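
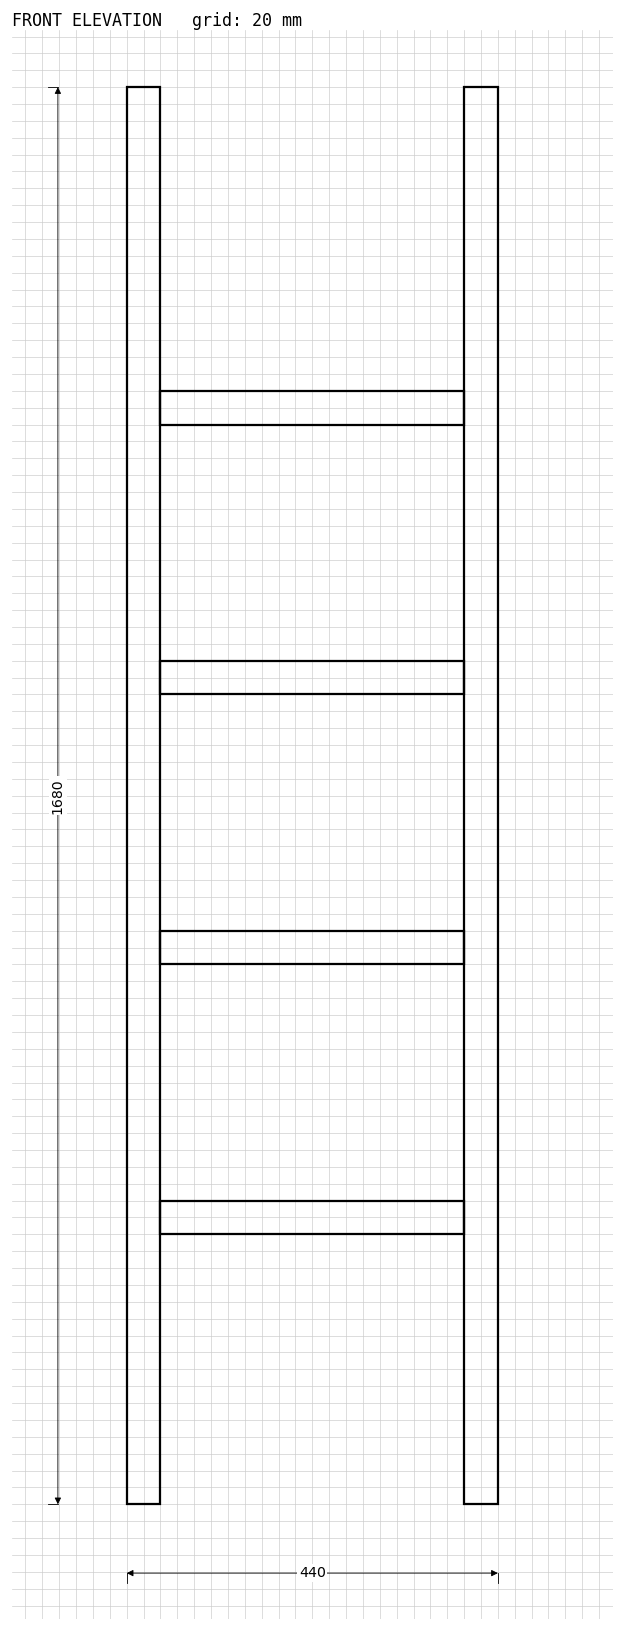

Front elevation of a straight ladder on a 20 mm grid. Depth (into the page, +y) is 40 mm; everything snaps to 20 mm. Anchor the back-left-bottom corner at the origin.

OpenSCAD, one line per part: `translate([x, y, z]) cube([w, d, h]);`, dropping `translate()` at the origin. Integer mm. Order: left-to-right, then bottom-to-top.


cube([40, 40, 1680]);
translate([40, 0, 320]) cube([360, 40, 40]);
translate([40, 0, 640]) cube([360, 40, 40]);
translate([40, 0, 960]) cube([360, 40, 40]);
translate([40, 0, 1280]) cube([360, 40, 40]);
translate([400, 0, 0]) cube([40, 40, 1680]);


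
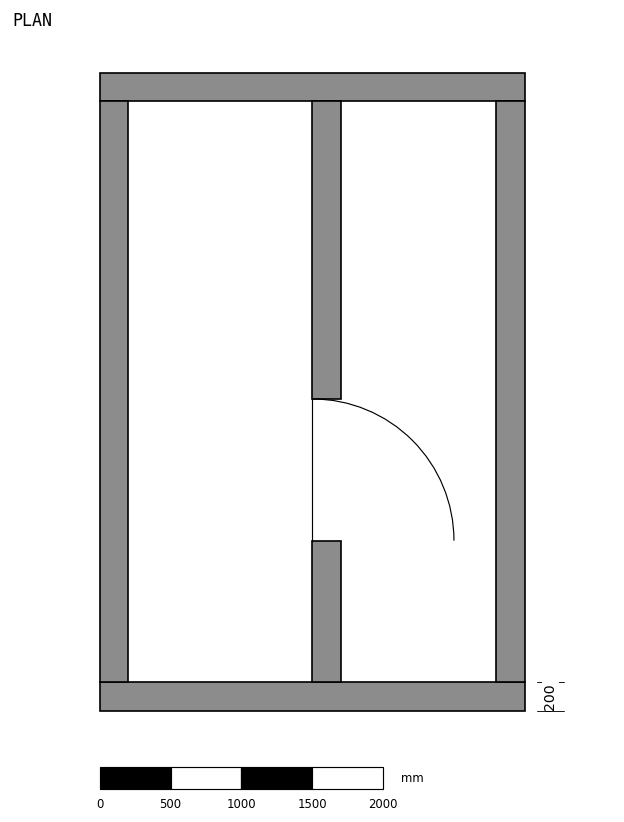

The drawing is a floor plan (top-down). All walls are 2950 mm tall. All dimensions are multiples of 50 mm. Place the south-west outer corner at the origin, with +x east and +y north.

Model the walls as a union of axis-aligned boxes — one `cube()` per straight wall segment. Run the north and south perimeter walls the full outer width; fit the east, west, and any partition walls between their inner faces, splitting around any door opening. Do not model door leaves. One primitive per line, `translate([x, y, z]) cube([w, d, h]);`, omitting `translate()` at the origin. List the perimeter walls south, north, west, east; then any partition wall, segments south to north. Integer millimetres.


cube([3000, 200, 2950]);
translate([0, 4300, 0]) cube([3000, 200, 2950]);
translate([0, 200, 0]) cube([200, 4100, 2950]);
translate([2800, 200, 0]) cube([200, 4100, 2950]);
translate([1500, 200, 0]) cube([200, 1000, 2950]);
translate([1500, 2200, 0]) cube([200, 2100, 2950]);


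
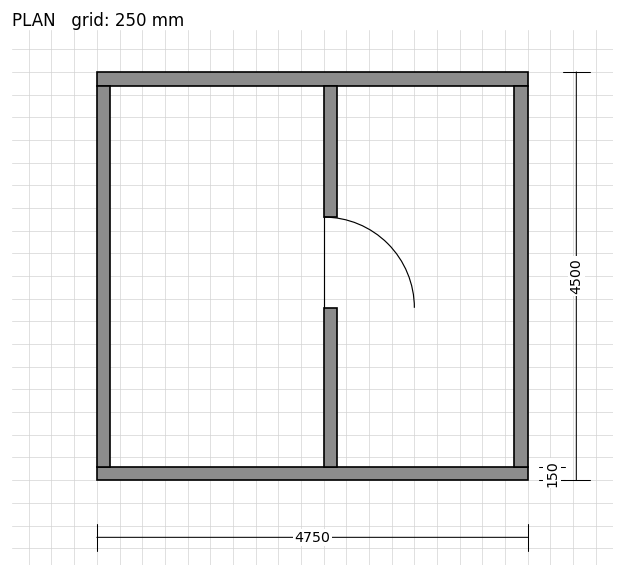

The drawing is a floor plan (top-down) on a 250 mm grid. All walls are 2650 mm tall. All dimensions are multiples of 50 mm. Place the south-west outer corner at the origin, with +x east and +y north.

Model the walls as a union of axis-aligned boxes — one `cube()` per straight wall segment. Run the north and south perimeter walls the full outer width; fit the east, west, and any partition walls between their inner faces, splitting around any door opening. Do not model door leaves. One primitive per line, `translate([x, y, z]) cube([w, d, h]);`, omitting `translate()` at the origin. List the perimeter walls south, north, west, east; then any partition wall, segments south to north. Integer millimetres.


cube([4750, 150, 2650]);
translate([0, 4350, 0]) cube([4750, 150, 2650]);
translate([0, 150, 0]) cube([150, 4200, 2650]);
translate([4600, 150, 0]) cube([150, 4200, 2650]);
translate([2500, 150, 0]) cube([150, 1750, 2650]);
translate([2500, 2900, 0]) cube([150, 1450, 2650]);


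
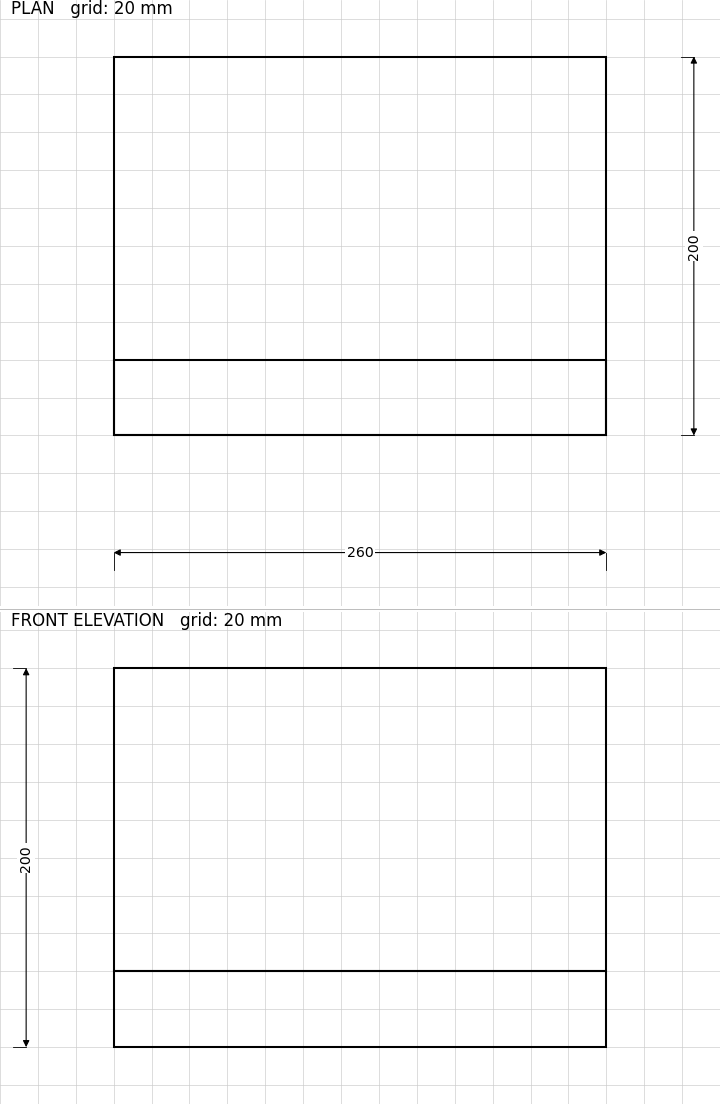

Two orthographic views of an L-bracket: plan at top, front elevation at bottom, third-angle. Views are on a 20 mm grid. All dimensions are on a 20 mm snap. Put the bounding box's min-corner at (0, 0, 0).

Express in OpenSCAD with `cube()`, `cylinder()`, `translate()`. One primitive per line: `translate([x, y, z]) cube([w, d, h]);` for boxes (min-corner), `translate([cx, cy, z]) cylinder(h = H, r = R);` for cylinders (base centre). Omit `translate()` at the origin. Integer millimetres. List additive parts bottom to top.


cube([260, 200, 40]);
translate([0, 0, 40]) cube([260, 40, 160]);


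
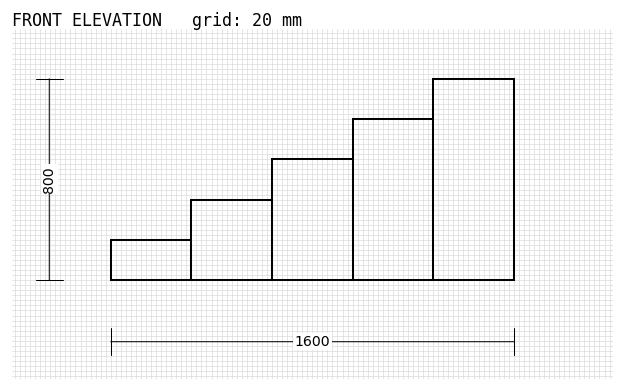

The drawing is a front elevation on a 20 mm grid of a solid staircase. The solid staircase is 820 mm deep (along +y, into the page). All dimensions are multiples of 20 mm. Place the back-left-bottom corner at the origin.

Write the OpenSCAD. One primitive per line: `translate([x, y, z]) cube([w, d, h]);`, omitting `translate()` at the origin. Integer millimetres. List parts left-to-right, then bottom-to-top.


cube([320, 820, 160]);
translate([320, 0, 0]) cube([320, 820, 320]);
translate([640, 0, 0]) cube([320, 820, 480]);
translate([960, 0, 0]) cube([320, 820, 640]);
translate([1280, 0, 0]) cube([320, 820, 800]);


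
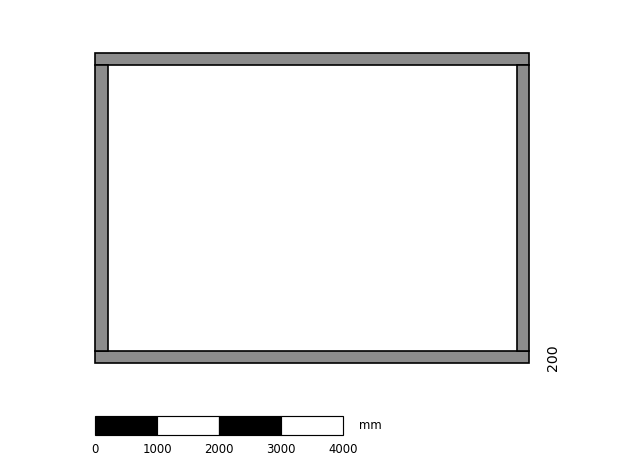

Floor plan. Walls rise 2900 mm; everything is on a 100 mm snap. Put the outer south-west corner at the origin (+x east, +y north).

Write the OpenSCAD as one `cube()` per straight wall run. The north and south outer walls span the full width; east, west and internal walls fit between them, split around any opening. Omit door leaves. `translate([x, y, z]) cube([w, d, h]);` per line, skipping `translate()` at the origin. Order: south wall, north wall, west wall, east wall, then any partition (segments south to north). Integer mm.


cube([7000, 200, 2900]);
translate([0, 4800, 0]) cube([7000, 200, 2900]);
translate([0, 200, 0]) cube([200, 4600, 2900]);
translate([6800, 200, 0]) cube([200, 4600, 2900]);


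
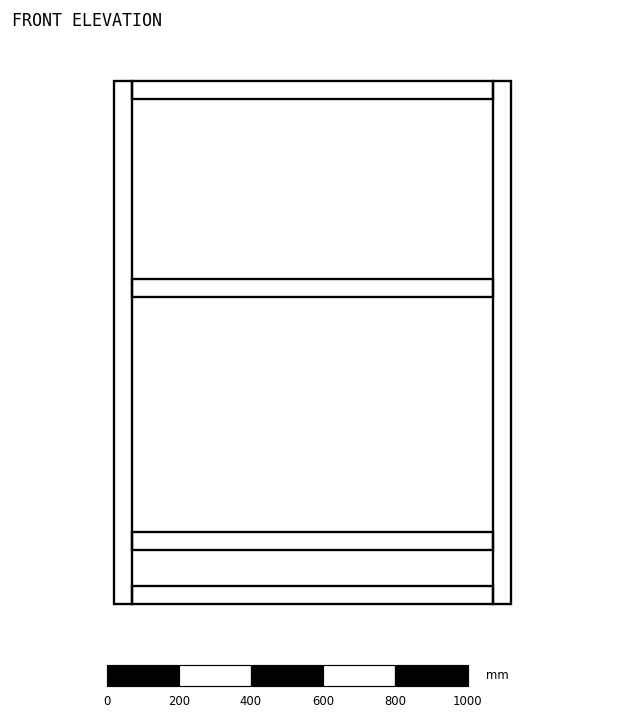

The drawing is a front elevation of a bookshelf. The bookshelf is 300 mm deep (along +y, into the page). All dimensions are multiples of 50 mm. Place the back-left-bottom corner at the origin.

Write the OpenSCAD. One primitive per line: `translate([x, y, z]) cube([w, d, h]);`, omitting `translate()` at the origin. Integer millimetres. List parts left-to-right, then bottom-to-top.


cube([50, 300, 1450]);
translate([50, 0, 0]) cube([1000, 300, 50]);
translate([50, 0, 150]) cube([1000, 300, 50]);
translate([50, 0, 850]) cube([1000, 300, 50]);
translate([50, 0, 1400]) cube([1000, 300, 50]);
translate([1050, 0, 0]) cube([50, 300, 1450]);


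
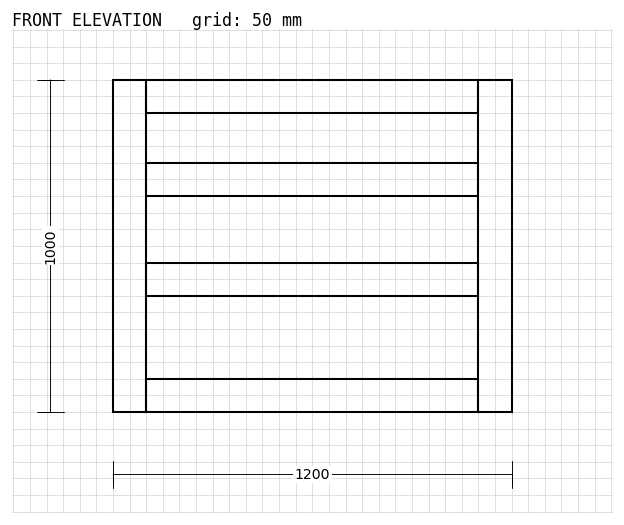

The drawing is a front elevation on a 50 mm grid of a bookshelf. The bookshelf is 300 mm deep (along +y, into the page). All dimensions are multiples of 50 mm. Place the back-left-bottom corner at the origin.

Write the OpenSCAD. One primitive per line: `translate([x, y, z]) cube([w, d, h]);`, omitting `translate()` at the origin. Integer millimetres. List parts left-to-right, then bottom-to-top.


cube([100, 300, 1000]);
translate([100, 0, 0]) cube([1000, 300, 100]);
translate([100, 0, 350]) cube([1000, 300, 100]);
translate([100, 0, 650]) cube([1000, 300, 100]);
translate([100, 0, 900]) cube([1000, 300, 100]);
translate([1100, 0, 0]) cube([100, 300, 1000]);


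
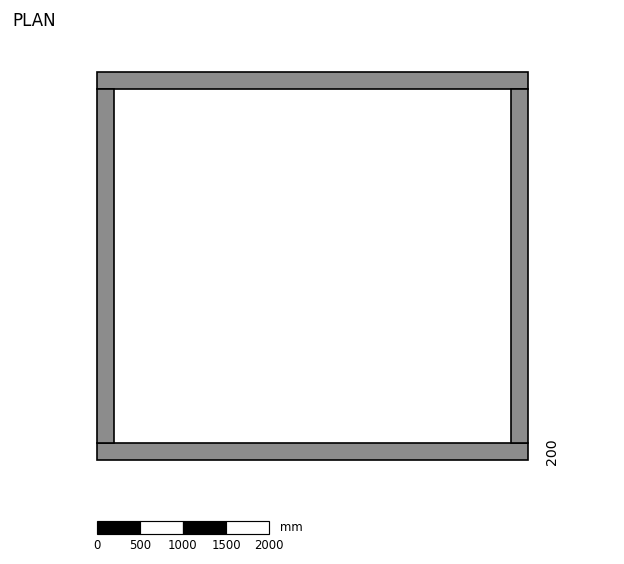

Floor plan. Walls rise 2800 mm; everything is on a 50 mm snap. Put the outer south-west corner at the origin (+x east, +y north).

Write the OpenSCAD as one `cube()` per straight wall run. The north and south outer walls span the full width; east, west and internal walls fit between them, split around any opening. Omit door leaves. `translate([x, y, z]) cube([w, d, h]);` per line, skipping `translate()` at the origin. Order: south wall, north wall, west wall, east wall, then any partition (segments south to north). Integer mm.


cube([5000, 200, 2800]);
translate([0, 4300, 0]) cube([5000, 200, 2800]);
translate([0, 200, 0]) cube([200, 4100, 2800]);
translate([4800, 200, 0]) cube([200, 4100, 2800]);


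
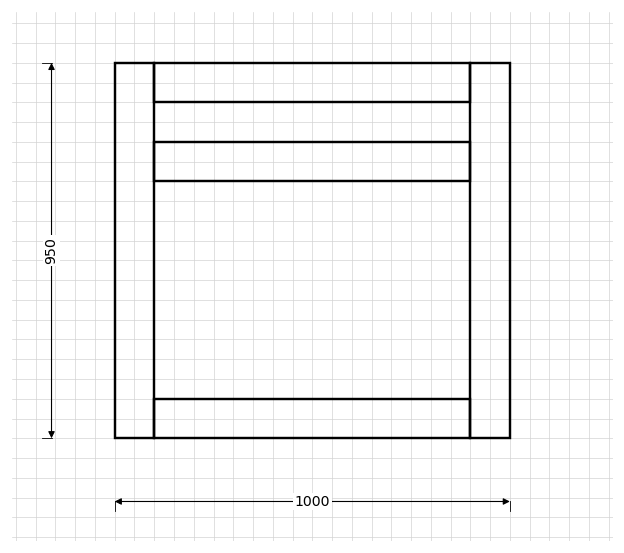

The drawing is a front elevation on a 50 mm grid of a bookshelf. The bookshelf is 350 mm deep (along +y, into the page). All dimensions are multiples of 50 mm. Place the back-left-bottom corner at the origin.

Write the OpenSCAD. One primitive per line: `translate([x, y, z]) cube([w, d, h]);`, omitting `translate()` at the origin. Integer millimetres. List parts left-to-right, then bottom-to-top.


cube([100, 350, 950]);
translate([100, 0, 0]) cube([800, 350, 100]);
translate([100, 0, 650]) cube([800, 350, 100]);
translate([100, 0, 850]) cube([800, 350, 100]);
translate([900, 0, 0]) cube([100, 350, 950]);


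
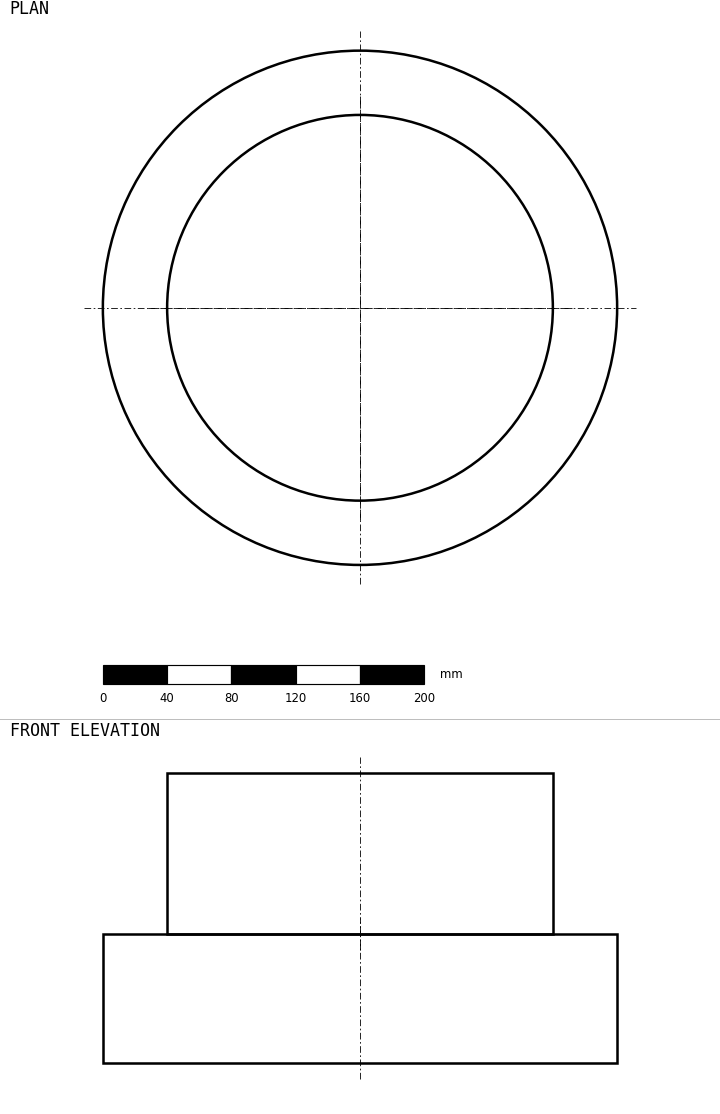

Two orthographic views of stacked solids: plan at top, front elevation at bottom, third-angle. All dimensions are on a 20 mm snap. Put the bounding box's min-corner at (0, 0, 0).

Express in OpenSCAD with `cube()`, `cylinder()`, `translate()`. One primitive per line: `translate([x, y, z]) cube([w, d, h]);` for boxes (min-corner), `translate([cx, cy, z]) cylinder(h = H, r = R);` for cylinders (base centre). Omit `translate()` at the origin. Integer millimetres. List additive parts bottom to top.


translate([160, 160, 0]) cylinder(h = 80, r = 160);
translate([160, 160, 80]) cylinder(h = 100, r = 120);


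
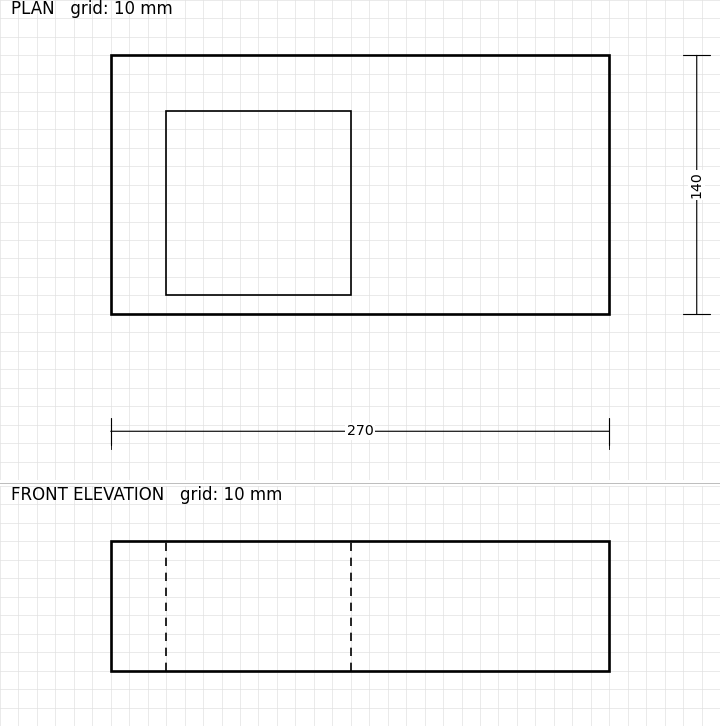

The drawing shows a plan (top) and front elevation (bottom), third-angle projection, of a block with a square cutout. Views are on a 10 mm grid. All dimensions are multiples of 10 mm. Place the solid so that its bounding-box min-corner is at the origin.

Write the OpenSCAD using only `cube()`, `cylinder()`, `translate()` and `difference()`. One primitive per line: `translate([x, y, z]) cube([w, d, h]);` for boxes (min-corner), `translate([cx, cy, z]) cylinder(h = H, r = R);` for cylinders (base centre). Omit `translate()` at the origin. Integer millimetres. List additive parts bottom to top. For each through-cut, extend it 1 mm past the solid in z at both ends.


difference() {
  cube([270, 140, 70]);
  translate([30, 10, -1]) cube([100, 100, 72]);
}


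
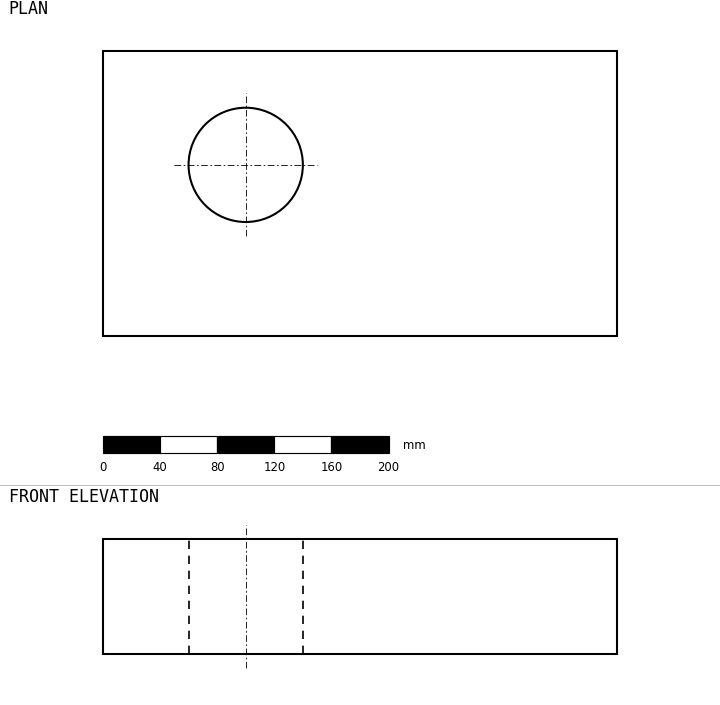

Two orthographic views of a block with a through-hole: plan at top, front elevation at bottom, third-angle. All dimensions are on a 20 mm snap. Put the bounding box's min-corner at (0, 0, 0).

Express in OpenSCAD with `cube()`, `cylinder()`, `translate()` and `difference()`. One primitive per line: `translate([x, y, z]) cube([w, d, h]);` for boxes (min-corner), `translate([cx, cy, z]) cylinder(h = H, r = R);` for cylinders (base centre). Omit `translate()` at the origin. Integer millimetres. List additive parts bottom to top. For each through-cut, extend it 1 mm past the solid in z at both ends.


difference() {
  cube([360, 200, 80]);
  translate([100, 120, -1]) cylinder(h = 82, r = 40);
}


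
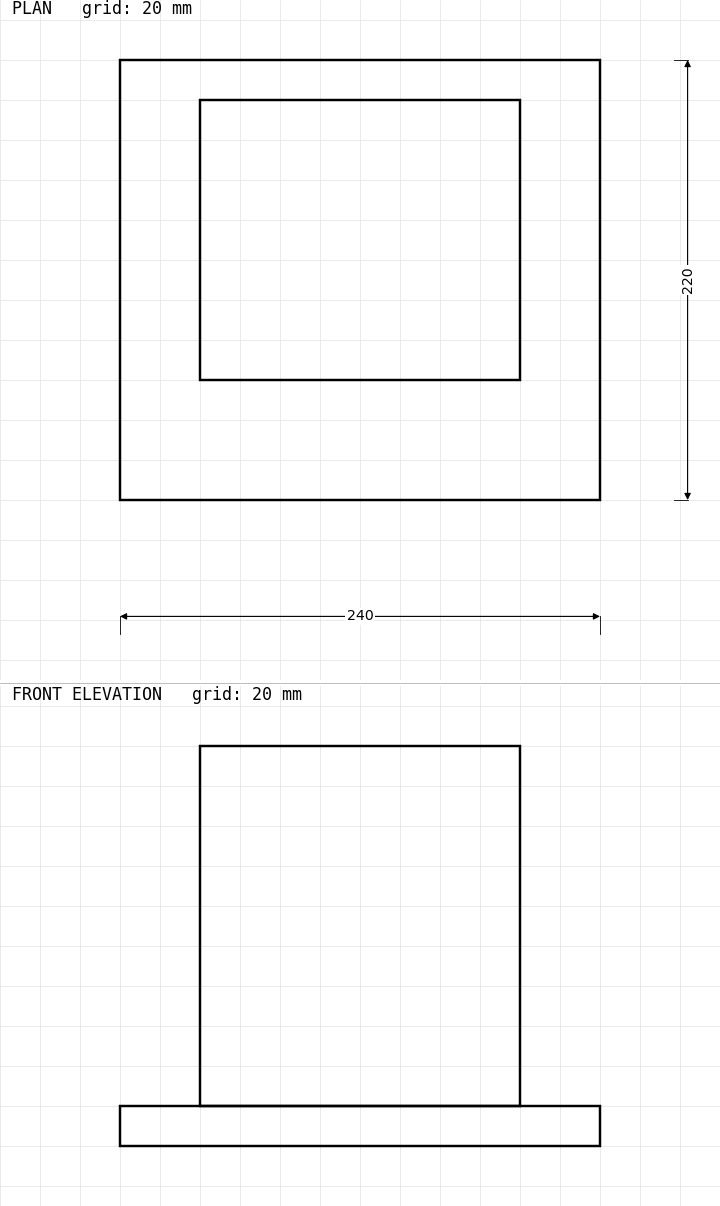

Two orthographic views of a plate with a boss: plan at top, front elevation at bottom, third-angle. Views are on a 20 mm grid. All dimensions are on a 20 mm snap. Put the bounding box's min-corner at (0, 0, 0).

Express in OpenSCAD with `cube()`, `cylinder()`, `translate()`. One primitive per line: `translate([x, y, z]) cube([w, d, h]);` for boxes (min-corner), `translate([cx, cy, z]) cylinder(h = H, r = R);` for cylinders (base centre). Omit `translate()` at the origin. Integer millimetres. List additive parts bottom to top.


cube([240, 220, 20]);
translate([40, 60, 20]) cube([160, 140, 180]);


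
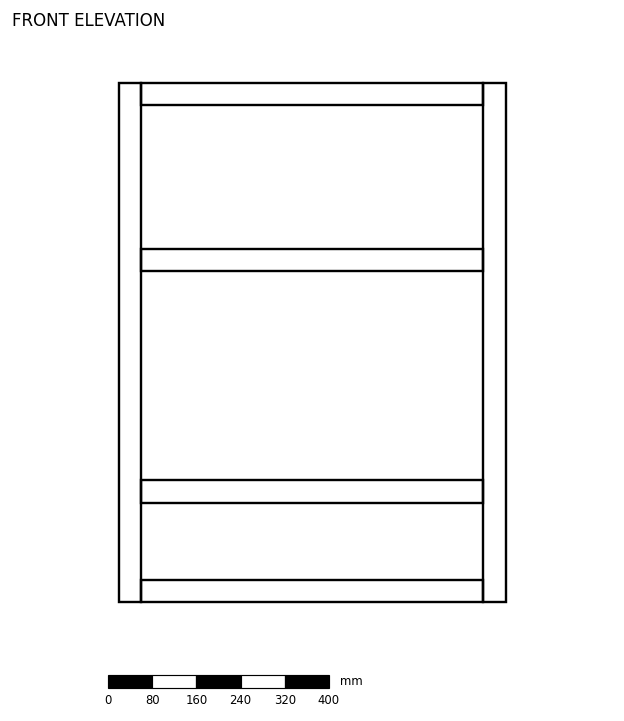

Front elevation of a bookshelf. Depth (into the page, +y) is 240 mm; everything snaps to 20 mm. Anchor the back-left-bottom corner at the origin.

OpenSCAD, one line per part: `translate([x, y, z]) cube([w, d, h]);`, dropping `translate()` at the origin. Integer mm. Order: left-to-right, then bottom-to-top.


cube([40, 240, 940]);
translate([40, 0, 0]) cube([620, 240, 40]);
translate([40, 0, 180]) cube([620, 240, 40]);
translate([40, 0, 600]) cube([620, 240, 40]);
translate([40, 0, 900]) cube([620, 240, 40]);
translate([660, 0, 0]) cube([40, 240, 940]);


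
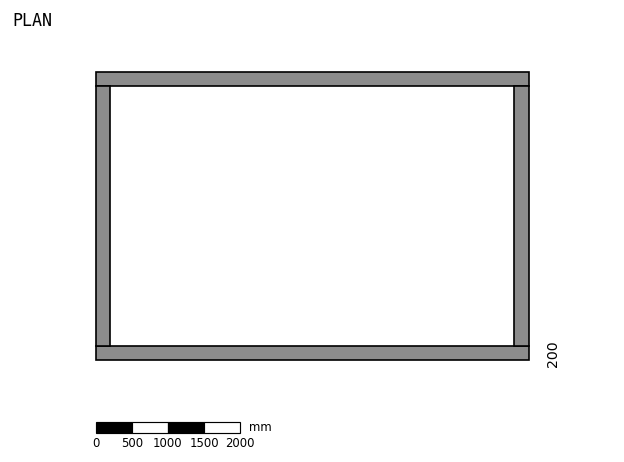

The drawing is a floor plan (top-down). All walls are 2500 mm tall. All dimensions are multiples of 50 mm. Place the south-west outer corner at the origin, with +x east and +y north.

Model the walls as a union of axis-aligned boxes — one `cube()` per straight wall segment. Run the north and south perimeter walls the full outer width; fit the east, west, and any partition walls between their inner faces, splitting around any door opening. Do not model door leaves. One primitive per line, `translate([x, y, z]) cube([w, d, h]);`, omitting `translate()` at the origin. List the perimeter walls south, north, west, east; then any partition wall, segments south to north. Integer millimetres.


cube([6000, 200, 2500]);
translate([0, 3800, 0]) cube([6000, 200, 2500]);
translate([0, 200, 0]) cube([200, 3600, 2500]);
translate([5800, 200, 0]) cube([200, 3600, 2500]);


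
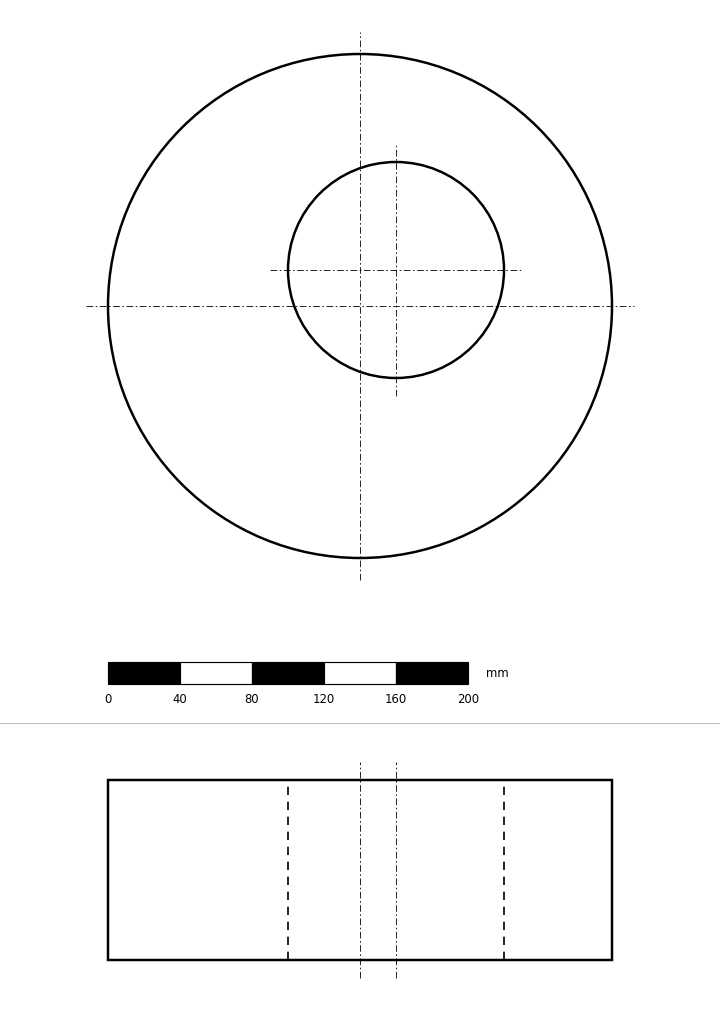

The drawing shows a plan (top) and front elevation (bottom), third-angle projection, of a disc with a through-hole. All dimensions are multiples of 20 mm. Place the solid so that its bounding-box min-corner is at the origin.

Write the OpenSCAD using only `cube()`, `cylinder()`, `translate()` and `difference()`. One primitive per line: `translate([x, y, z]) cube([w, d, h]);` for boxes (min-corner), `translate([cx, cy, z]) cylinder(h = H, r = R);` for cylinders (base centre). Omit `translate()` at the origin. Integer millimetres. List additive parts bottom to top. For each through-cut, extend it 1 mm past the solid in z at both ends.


difference() {
  translate([140, 140, 0]) cylinder(h = 100, r = 140);
  translate([160, 160, -1]) cylinder(h = 102, r = 60);
}


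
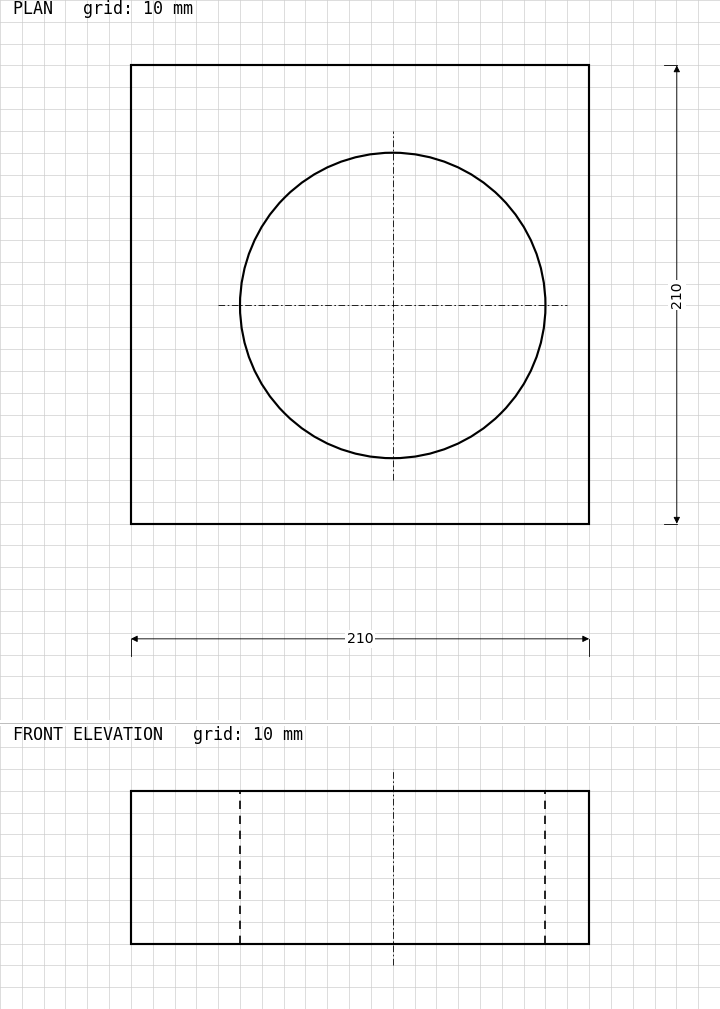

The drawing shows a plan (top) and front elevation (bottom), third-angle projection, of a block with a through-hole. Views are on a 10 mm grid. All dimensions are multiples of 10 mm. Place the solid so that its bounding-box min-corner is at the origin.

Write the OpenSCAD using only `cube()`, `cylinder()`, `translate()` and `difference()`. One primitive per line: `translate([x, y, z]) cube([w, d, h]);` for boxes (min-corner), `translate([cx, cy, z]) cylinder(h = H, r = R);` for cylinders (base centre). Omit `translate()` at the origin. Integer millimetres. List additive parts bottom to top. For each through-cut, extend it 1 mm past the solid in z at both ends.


difference() {
  cube([210, 210, 70]);
  translate([120, 100, -1]) cylinder(h = 72, r = 70);
}


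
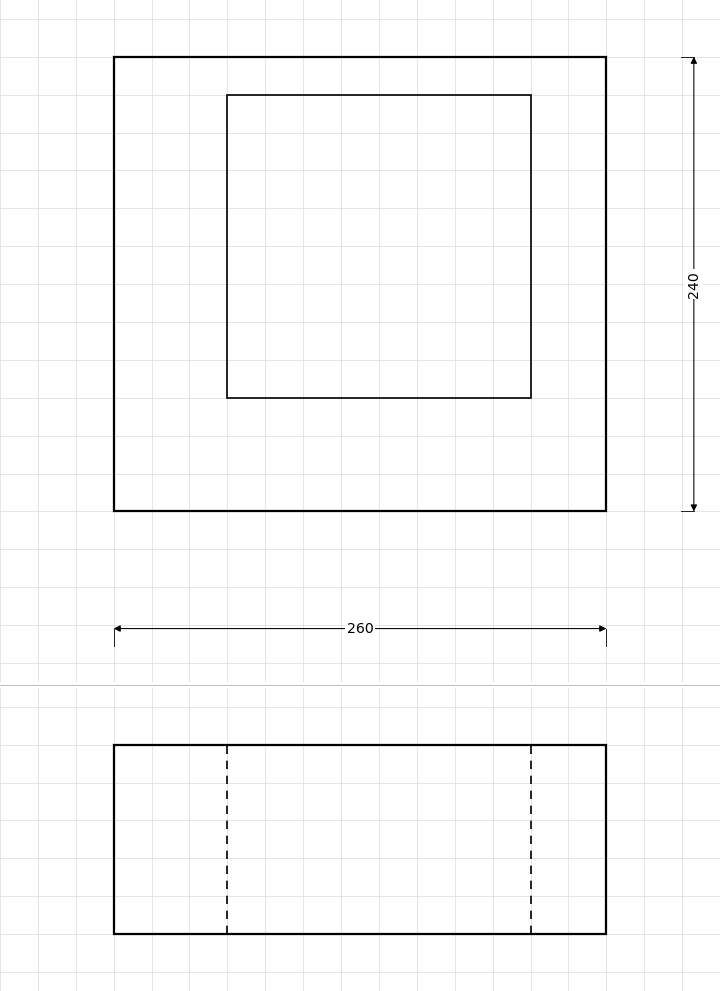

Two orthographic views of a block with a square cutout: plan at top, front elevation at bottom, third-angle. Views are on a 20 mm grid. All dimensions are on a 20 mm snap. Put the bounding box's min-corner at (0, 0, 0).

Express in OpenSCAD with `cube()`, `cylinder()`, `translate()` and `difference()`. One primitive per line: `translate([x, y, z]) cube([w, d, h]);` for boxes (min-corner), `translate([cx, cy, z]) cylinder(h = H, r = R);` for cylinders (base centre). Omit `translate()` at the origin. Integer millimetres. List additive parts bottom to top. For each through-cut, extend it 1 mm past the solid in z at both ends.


difference() {
  cube([260, 240, 100]);
  translate([60, 60, -1]) cube([160, 160, 102]);
}


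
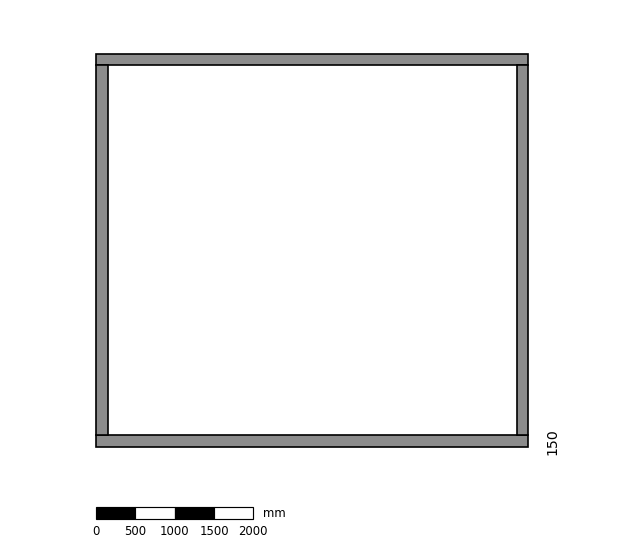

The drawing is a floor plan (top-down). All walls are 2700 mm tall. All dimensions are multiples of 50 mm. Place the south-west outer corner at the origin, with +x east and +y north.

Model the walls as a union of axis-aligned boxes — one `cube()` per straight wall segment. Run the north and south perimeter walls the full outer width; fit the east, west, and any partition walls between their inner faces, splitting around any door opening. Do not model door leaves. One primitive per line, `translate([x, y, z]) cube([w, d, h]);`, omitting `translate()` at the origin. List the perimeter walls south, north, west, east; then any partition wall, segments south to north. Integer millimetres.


cube([5500, 150, 2700]);
translate([0, 4850, 0]) cube([5500, 150, 2700]);
translate([0, 150, 0]) cube([150, 4700, 2700]);
translate([5350, 150, 0]) cube([150, 4700, 2700]);


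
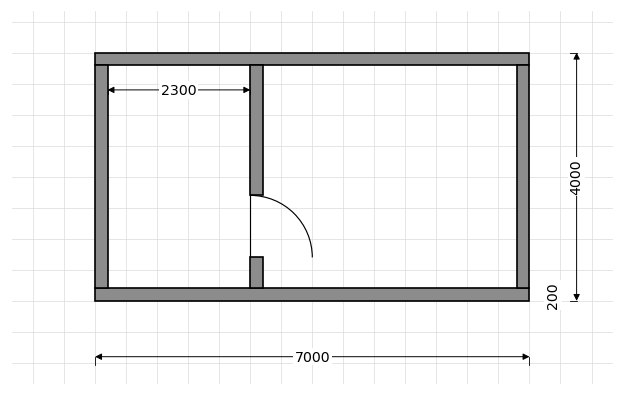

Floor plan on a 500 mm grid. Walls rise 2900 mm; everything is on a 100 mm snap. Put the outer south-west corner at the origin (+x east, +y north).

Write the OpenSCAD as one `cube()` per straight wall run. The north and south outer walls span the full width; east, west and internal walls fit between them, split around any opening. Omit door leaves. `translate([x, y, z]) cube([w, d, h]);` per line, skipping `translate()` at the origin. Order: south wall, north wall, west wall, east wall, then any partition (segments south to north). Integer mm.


cube([7000, 200, 2900]);
translate([0, 3800, 0]) cube([7000, 200, 2900]);
translate([0, 200, 0]) cube([200, 3600, 2900]);
translate([6800, 200, 0]) cube([200, 3600, 2900]);
translate([2500, 200, 0]) cube([200, 500, 2900]);
translate([2500, 1700, 0]) cube([200, 2100, 2900]);


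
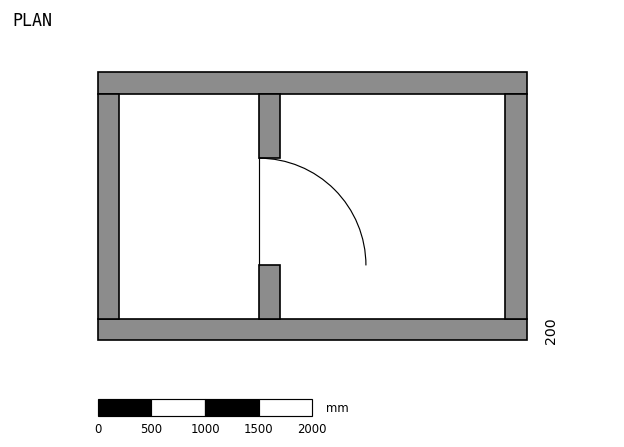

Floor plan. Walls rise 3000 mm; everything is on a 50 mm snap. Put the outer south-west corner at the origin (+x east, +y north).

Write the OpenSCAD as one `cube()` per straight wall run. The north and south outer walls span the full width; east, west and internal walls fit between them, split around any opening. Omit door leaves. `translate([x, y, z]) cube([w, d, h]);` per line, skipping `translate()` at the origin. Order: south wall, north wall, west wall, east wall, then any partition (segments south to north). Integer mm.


cube([4000, 200, 3000]);
translate([0, 2300, 0]) cube([4000, 200, 3000]);
translate([0, 200, 0]) cube([200, 2100, 3000]);
translate([3800, 200, 0]) cube([200, 2100, 3000]);
translate([1500, 200, 0]) cube([200, 500, 3000]);
translate([1500, 1700, 0]) cube([200, 600, 3000]);


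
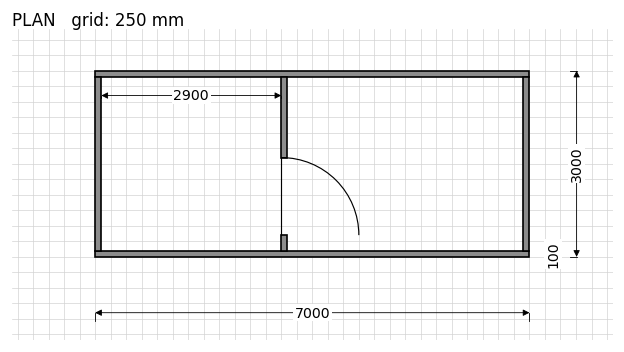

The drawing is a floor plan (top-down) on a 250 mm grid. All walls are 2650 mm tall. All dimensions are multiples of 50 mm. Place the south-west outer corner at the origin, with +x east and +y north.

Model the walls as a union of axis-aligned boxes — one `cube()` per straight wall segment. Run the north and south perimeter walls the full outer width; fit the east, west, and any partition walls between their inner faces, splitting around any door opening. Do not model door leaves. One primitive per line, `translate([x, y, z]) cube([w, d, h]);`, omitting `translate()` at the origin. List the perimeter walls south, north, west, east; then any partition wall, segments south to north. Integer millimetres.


cube([7000, 100, 2650]);
translate([0, 2900, 0]) cube([7000, 100, 2650]);
translate([0, 100, 0]) cube([100, 2800, 2650]);
translate([6900, 100, 0]) cube([100, 2800, 2650]);
translate([3000, 100, 0]) cube([100, 250, 2650]);
translate([3000, 1600, 0]) cube([100, 1300, 2650]);


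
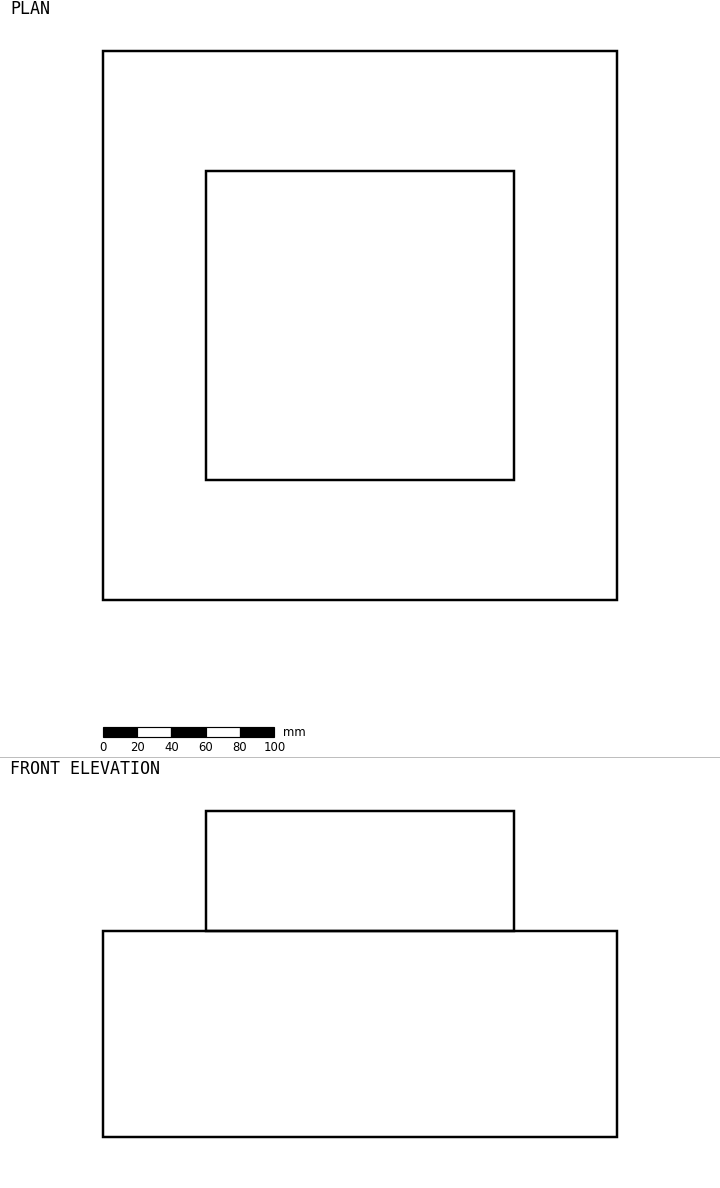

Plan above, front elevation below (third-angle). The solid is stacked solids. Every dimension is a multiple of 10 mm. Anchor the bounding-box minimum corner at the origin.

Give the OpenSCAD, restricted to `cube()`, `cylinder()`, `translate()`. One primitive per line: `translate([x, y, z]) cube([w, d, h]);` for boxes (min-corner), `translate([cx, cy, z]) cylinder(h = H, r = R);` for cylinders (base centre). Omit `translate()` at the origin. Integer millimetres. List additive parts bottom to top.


cube([300, 320, 120]);
translate([60, 70, 120]) cube([180, 180, 70]);


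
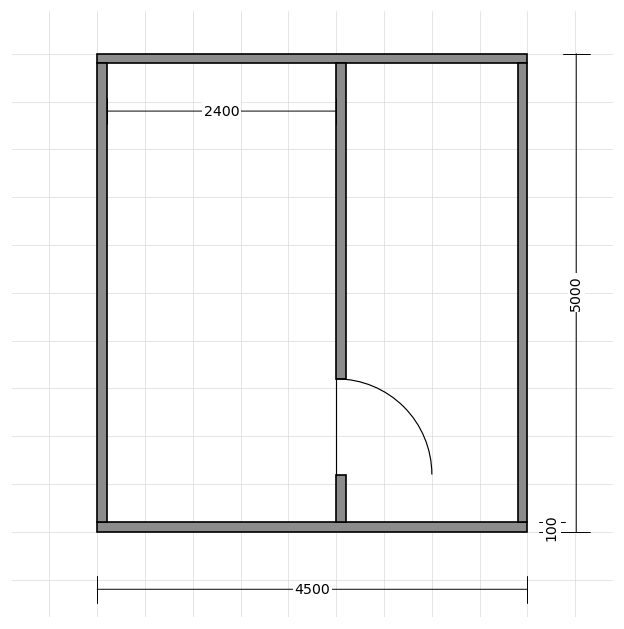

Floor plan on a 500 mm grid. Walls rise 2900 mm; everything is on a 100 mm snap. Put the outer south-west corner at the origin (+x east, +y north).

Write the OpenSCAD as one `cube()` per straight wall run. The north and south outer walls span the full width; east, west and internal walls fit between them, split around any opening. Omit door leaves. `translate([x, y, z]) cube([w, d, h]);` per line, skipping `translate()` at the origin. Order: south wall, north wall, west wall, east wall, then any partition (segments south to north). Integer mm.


cube([4500, 100, 2900]);
translate([0, 4900, 0]) cube([4500, 100, 2900]);
translate([0, 100, 0]) cube([100, 4800, 2900]);
translate([4400, 100, 0]) cube([100, 4800, 2900]);
translate([2500, 100, 0]) cube([100, 500, 2900]);
translate([2500, 1600, 0]) cube([100, 3300, 2900]);


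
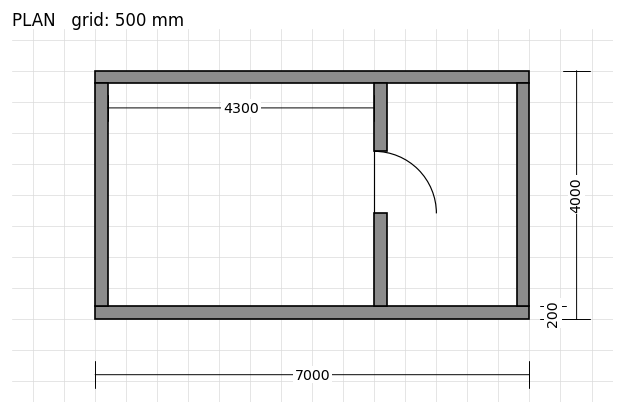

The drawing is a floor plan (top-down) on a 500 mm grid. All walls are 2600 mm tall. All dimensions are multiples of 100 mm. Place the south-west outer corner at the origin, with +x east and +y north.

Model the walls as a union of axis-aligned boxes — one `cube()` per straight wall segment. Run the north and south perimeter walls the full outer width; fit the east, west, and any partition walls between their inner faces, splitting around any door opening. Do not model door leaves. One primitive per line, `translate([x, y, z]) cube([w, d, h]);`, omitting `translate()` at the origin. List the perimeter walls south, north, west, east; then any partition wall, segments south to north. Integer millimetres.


cube([7000, 200, 2600]);
translate([0, 3800, 0]) cube([7000, 200, 2600]);
translate([0, 200, 0]) cube([200, 3600, 2600]);
translate([6800, 200, 0]) cube([200, 3600, 2600]);
translate([4500, 200, 0]) cube([200, 1500, 2600]);
translate([4500, 2700, 0]) cube([200, 1100, 2600]);


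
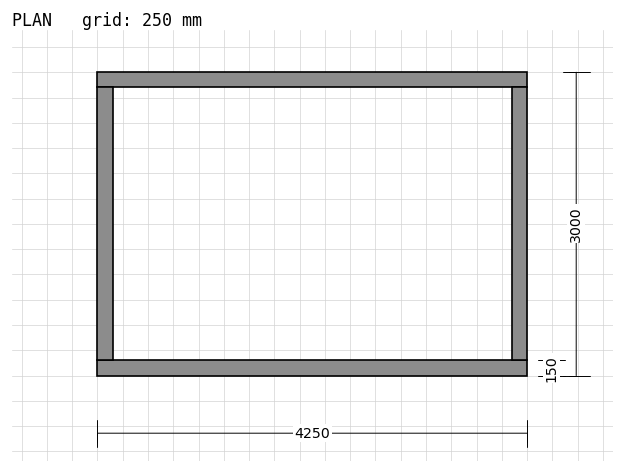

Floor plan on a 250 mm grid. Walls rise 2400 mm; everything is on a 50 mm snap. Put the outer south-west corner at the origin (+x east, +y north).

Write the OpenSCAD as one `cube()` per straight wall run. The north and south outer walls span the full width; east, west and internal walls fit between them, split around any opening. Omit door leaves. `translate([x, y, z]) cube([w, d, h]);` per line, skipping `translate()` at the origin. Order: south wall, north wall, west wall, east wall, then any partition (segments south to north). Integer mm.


cube([4250, 150, 2400]);
translate([0, 2850, 0]) cube([4250, 150, 2400]);
translate([0, 150, 0]) cube([150, 2700, 2400]);
translate([4100, 150, 0]) cube([150, 2700, 2400]);


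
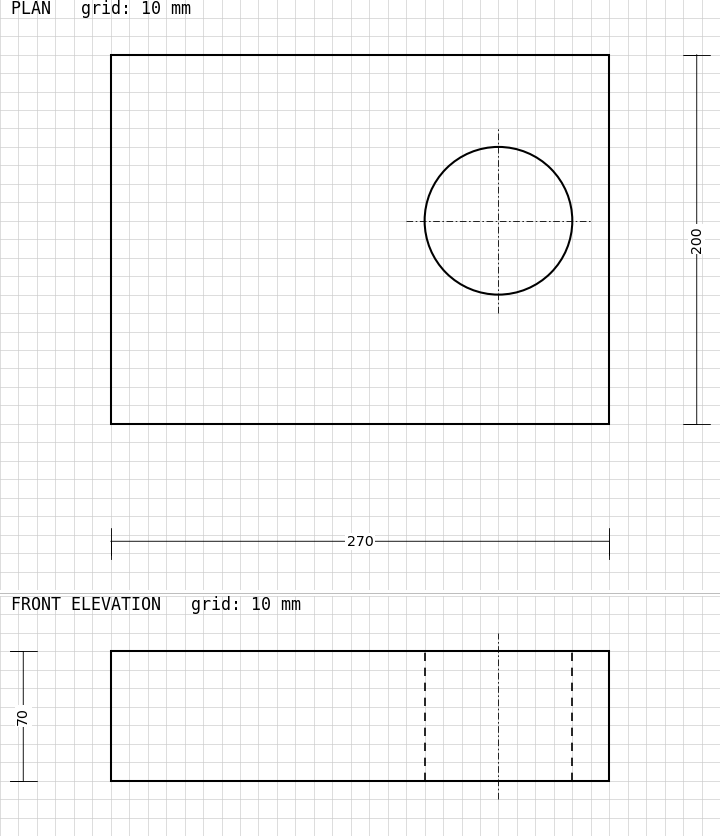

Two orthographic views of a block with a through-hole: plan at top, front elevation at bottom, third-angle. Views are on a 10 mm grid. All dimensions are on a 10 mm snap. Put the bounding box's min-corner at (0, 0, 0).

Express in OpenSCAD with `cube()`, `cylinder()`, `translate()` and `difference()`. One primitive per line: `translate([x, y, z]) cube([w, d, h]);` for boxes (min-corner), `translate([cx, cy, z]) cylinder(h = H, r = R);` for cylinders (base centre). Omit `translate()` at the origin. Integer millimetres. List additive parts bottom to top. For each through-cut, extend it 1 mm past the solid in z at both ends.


difference() {
  cube([270, 200, 70]);
  translate([210, 110, -1]) cylinder(h = 72, r = 40);
}


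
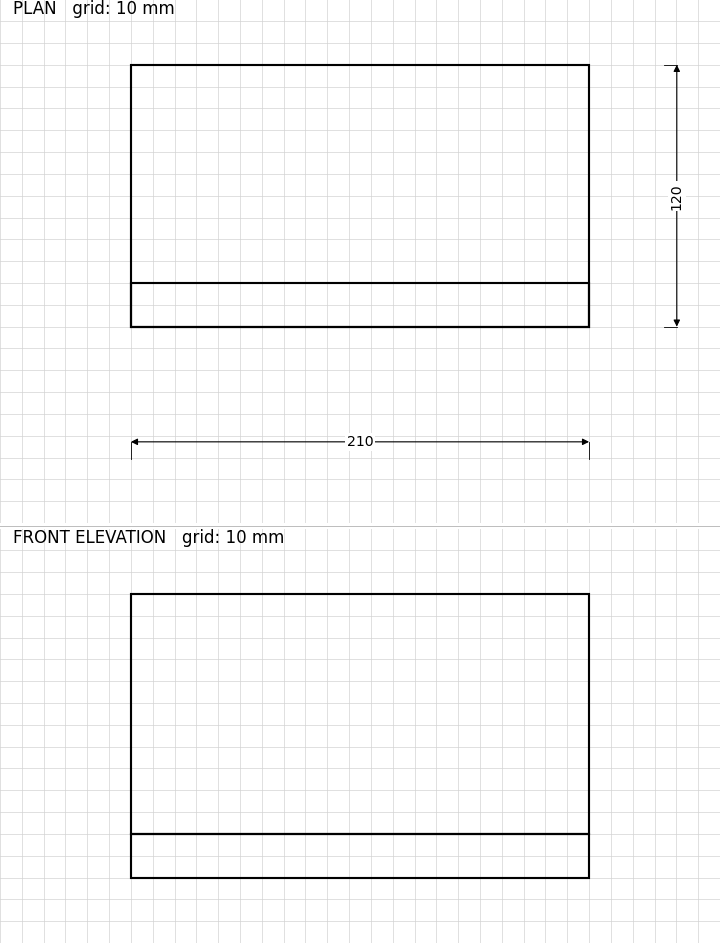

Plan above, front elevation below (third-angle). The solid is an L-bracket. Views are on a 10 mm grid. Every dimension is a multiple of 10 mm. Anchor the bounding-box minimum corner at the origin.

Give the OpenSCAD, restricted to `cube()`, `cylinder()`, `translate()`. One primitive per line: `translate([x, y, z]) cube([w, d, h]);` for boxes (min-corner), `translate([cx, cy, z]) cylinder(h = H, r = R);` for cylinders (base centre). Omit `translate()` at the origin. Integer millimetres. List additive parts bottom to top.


cube([210, 120, 20]);
translate([0, 0, 20]) cube([210, 20, 110]);


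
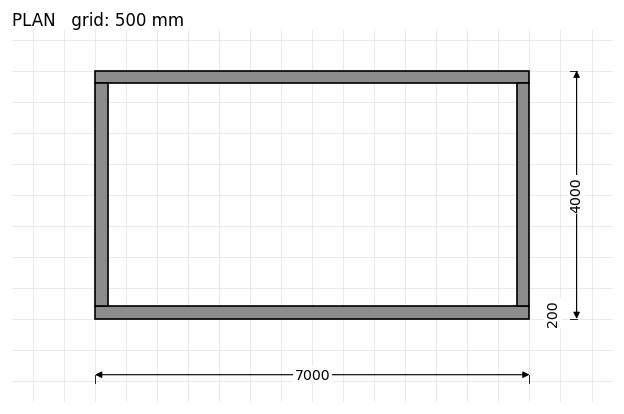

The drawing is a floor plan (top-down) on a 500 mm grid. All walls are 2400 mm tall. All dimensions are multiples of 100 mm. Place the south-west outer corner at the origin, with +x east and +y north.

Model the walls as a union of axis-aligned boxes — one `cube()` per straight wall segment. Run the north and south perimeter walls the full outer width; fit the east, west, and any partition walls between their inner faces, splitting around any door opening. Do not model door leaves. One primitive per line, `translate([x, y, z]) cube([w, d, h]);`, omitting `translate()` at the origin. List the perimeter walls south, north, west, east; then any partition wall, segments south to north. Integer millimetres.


cube([7000, 200, 2400]);
translate([0, 3800, 0]) cube([7000, 200, 2400]);
translate([0, 200, 0]) cube([200, 3600, 2400]);
translate([6800, 200, 0]) cube([200, 3600, 2400]);


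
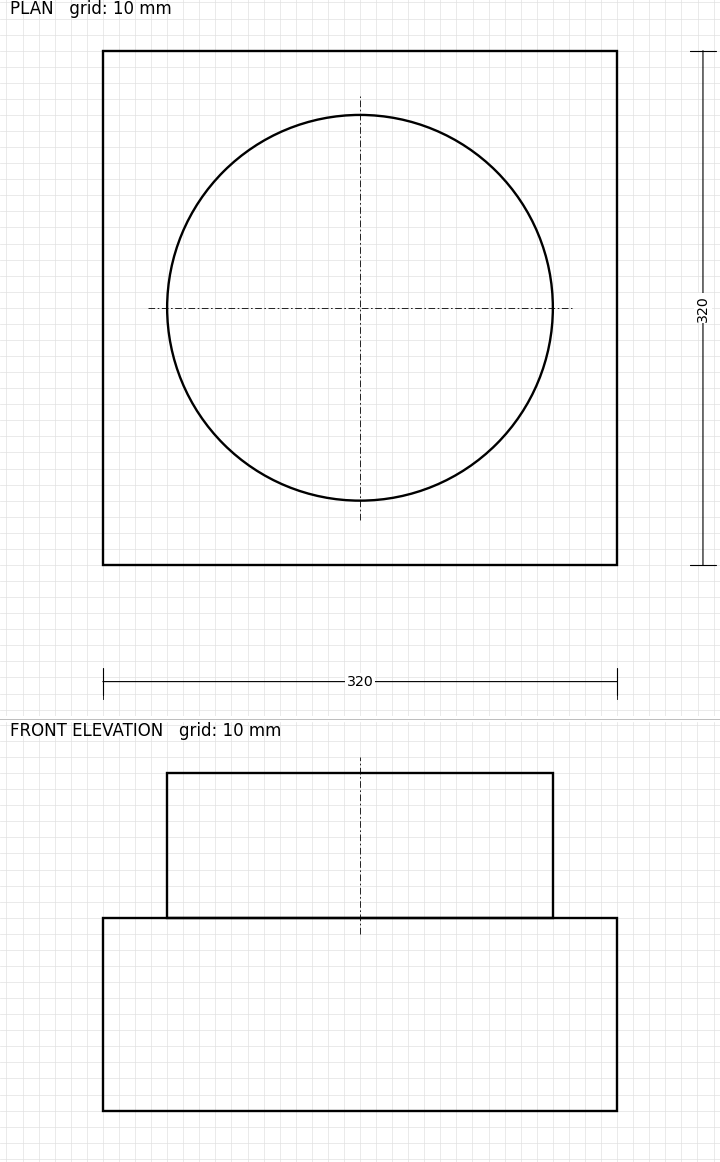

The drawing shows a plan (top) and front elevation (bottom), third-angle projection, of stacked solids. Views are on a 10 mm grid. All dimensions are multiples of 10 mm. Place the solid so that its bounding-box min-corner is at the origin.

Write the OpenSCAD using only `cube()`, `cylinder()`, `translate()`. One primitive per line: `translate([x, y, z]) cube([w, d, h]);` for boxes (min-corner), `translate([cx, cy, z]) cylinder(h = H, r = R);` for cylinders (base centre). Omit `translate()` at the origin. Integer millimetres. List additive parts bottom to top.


cube([320, 320, 120]);
translate([160, 160, 120]) cylinder(h = 90, r = 120);


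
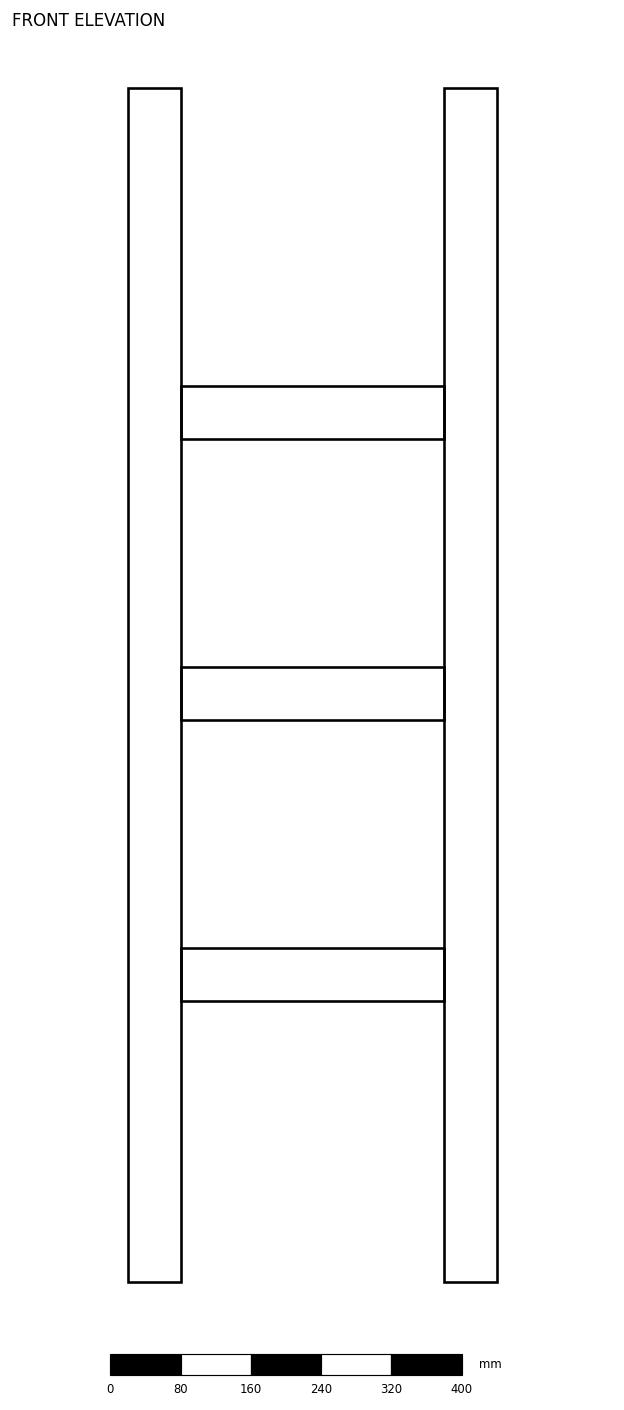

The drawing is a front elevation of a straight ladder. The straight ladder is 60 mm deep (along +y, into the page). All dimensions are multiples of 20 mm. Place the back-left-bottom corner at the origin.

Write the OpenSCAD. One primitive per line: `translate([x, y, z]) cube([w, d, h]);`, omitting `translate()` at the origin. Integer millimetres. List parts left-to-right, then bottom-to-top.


cube([60, 60, 1360]);
translate([60, 0, 320]) cube([300, 60, 60]);
translate([60, 0, 640]) cube([300, 60, 60]);
translate([60, 0, 960]) cube([300, 60, 60]);
translate([360, 0, 0]) cube([60, 60, 1360]);


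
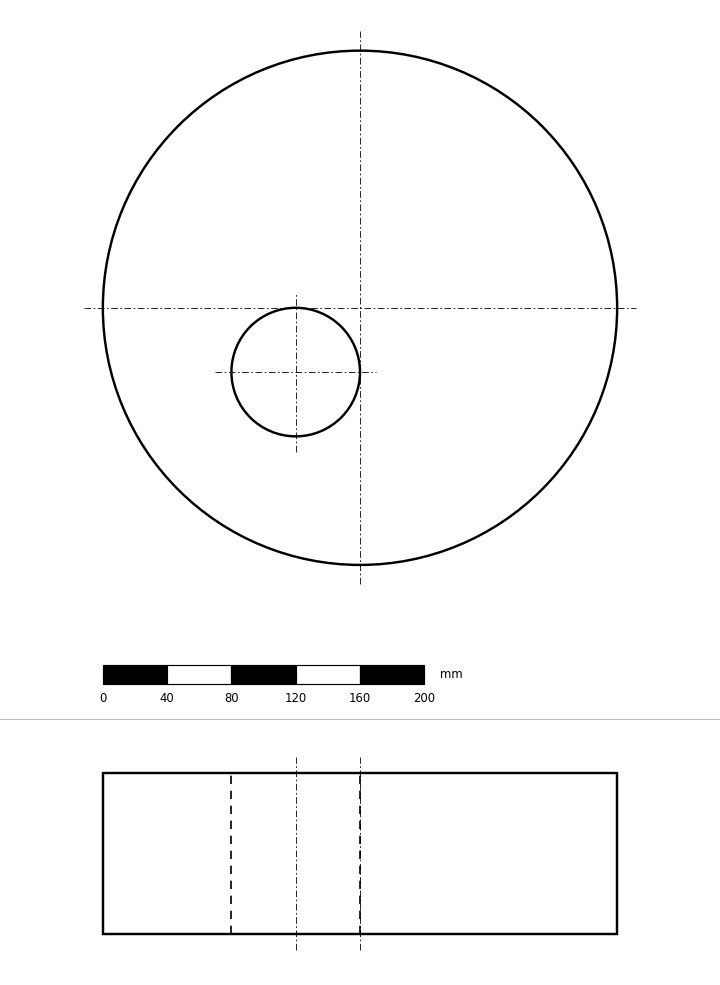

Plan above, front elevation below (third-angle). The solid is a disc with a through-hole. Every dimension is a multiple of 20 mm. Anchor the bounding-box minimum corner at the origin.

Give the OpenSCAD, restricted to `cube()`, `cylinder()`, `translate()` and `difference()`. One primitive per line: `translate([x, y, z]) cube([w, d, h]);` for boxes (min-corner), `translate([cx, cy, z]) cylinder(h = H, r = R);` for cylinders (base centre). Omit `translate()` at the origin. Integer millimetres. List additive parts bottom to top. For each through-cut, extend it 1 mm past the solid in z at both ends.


difference() {
  translate([160, 160, 0]) cylinder(h = 100, r = 160);
  translate([120, 120, -1]) cylinder(h = 102, r = 40);
}


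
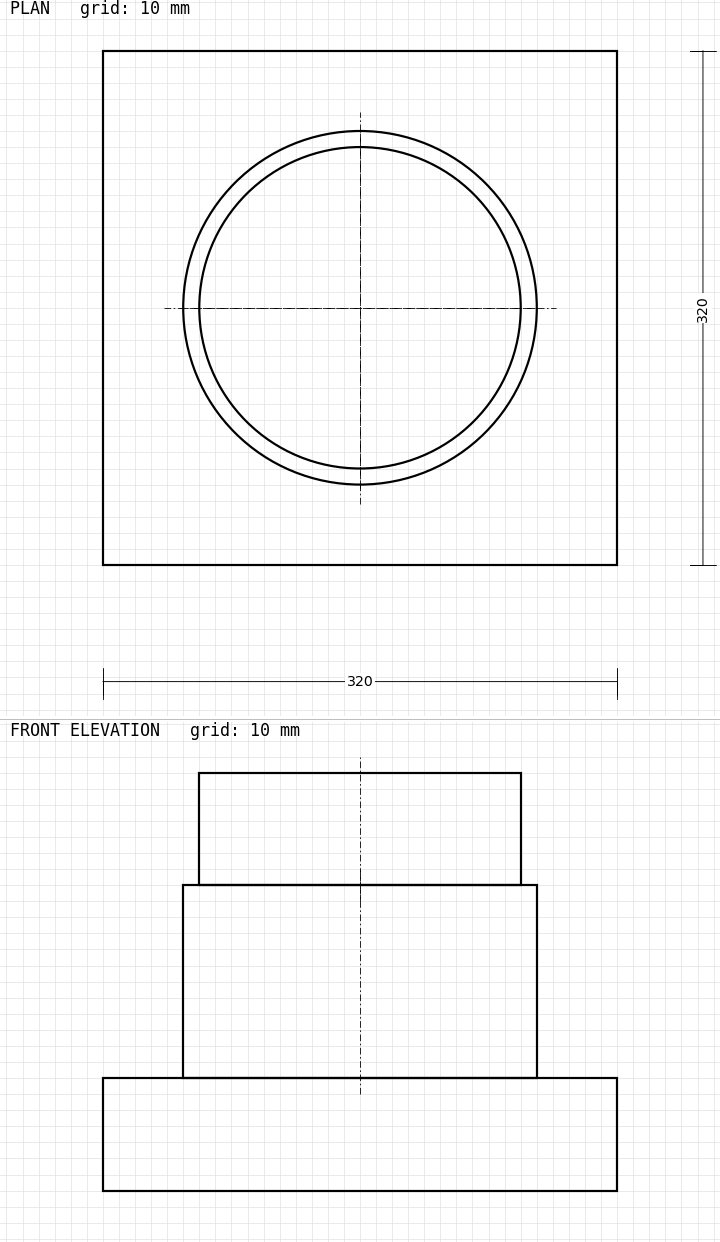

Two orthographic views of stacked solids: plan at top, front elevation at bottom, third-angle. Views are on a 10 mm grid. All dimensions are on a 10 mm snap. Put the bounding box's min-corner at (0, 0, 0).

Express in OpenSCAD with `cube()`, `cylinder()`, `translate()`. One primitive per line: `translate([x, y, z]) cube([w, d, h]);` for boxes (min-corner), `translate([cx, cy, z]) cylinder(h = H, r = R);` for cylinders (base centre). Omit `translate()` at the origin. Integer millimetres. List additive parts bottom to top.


cube([320, 320, 70]);
translate([160, 160, 70]) cylinder(h = 120, r = 110);
translate([160, 160, 190]) cylinder(h = 70, r = 100);


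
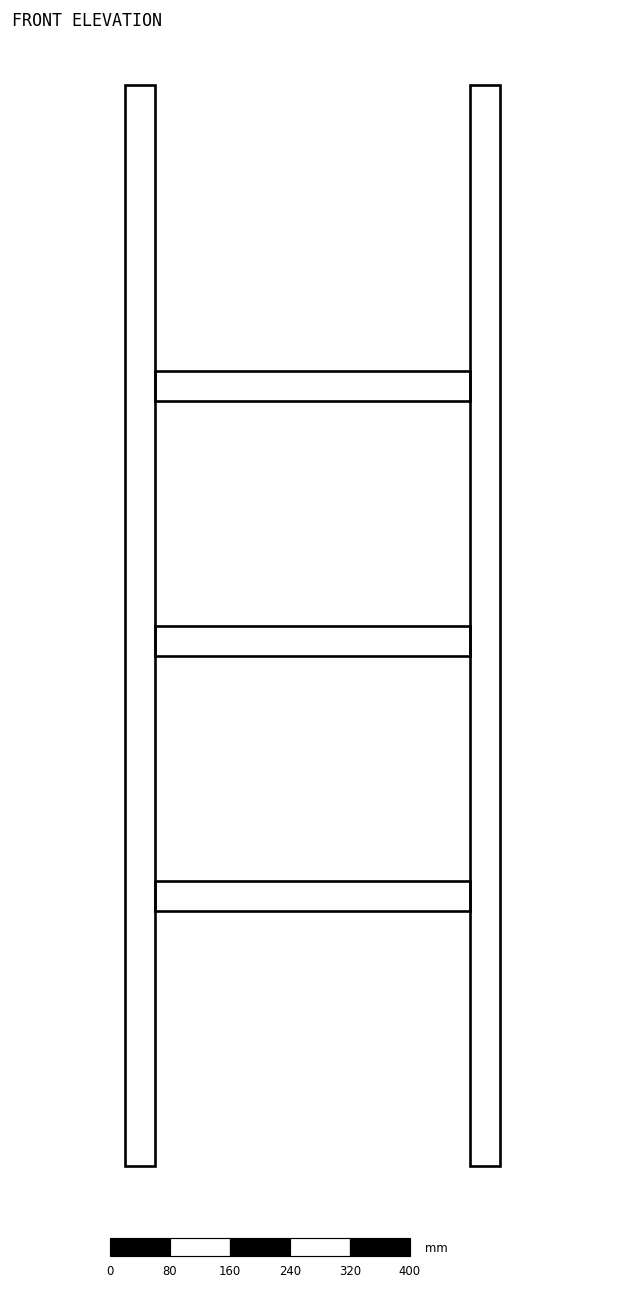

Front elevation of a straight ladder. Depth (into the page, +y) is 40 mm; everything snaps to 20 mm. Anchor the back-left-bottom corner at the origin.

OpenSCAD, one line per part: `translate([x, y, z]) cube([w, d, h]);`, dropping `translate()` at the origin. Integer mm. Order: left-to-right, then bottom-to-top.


cube([40, 40, 1440]);
translate([40, 0, 340]) cube([420, 40, 40]);
translate([40, 0, 680]) cube([420, 40, 40]);
translate([40, 0, 1020]) cube([420, 40, 40]);
translate([460, 0, 0]) cube([40, 40, 1440]);


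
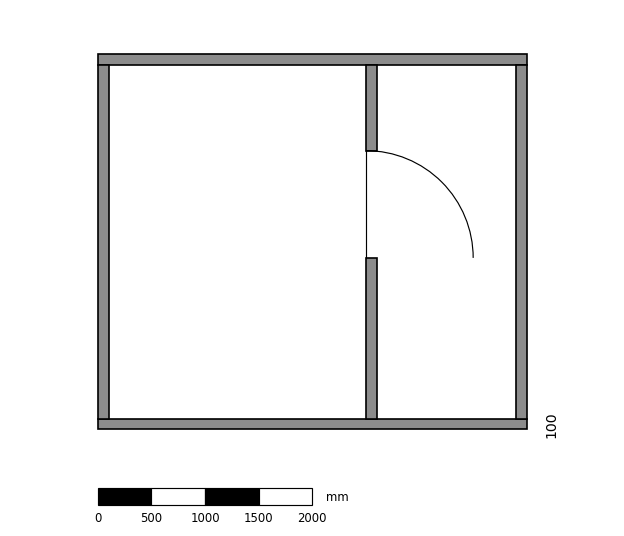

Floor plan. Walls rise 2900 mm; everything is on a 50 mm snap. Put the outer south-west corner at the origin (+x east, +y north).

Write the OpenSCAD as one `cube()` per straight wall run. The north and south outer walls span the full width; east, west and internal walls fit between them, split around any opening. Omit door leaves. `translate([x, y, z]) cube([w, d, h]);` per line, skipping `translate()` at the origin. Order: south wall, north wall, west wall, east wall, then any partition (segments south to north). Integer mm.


cube([4000, 100, 2900]);
translate([0, 3400, 0]) cube([4000, 100, 2900]);
translate([0, 100, 0]) cube([100, 3300, 2900]);
translate([3900, 100, 0]) cube([100, 3300, 2900]);
translate([2500, 100, 0]) cube([100, 1500, 2900]);
translate([2500, 2600, 0]) cube([100, 800, 2900]);


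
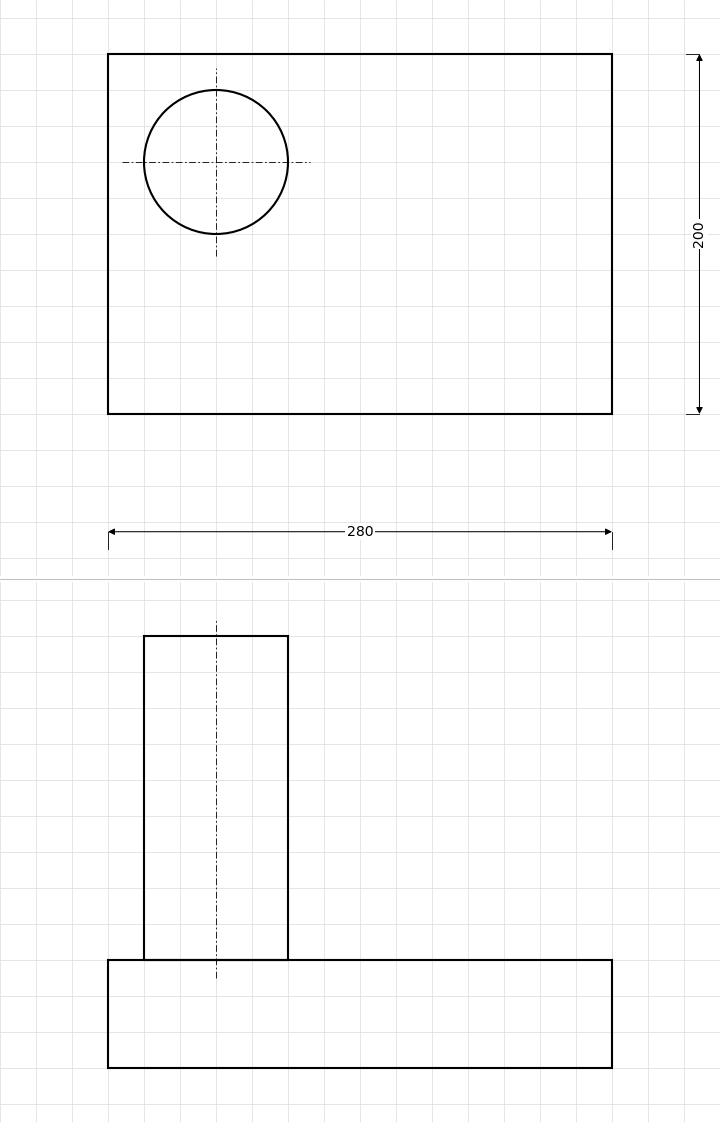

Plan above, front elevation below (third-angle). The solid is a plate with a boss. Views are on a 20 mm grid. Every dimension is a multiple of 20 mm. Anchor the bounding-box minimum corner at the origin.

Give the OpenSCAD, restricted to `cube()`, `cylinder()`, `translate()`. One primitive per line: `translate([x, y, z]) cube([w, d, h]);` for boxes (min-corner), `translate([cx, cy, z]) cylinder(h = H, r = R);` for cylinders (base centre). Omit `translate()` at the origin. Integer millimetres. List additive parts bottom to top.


cube([280, 200, 60]);
translate([60, 140, 60]) cylinder(h = 180, r = 40);


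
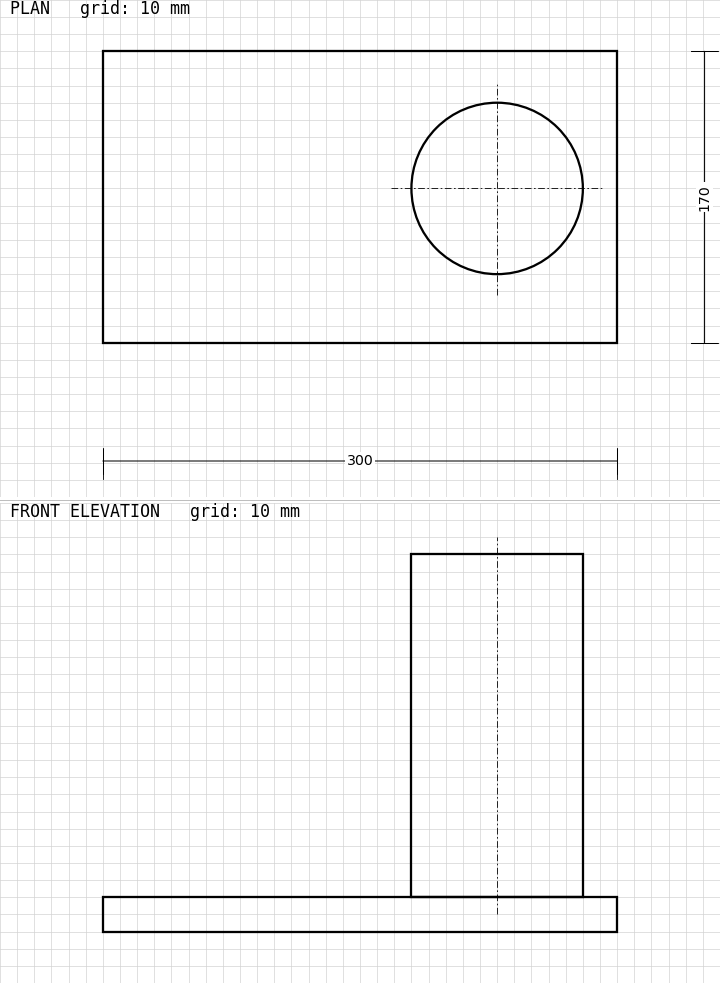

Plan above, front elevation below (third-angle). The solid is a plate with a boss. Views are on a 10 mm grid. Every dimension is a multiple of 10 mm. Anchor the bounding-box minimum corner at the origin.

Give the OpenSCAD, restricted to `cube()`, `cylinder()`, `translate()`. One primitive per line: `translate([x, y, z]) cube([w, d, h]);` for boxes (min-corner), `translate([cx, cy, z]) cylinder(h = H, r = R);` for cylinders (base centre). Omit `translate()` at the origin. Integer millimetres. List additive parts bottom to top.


cube([300, 170, 20]);
translate([230, 90, 20]) cylinder(h = 200, r = 50);


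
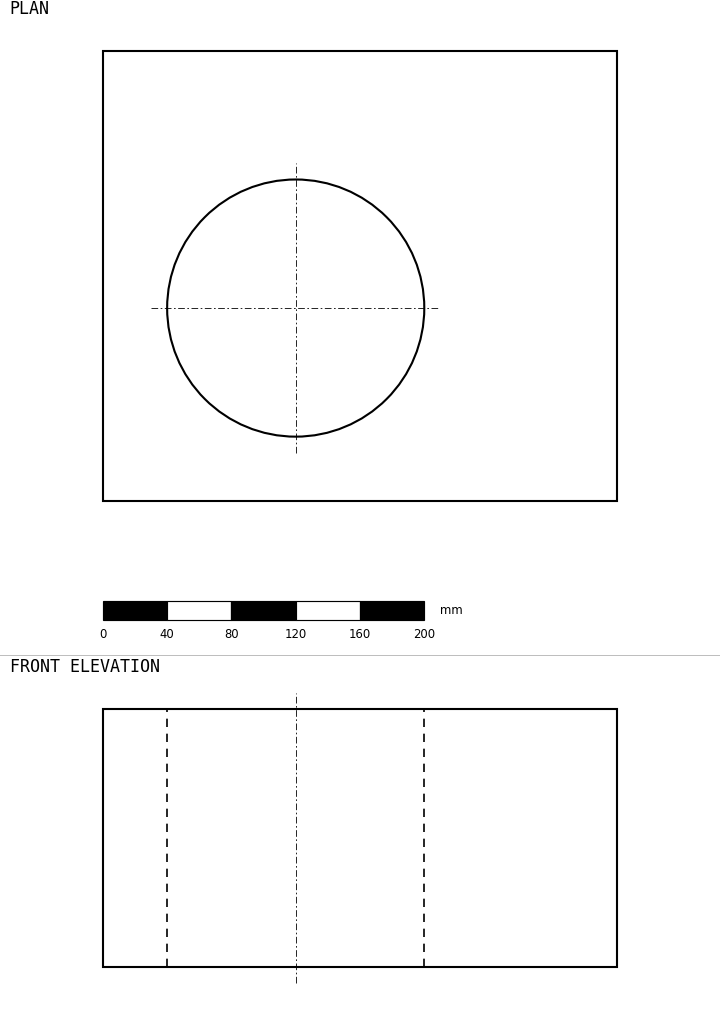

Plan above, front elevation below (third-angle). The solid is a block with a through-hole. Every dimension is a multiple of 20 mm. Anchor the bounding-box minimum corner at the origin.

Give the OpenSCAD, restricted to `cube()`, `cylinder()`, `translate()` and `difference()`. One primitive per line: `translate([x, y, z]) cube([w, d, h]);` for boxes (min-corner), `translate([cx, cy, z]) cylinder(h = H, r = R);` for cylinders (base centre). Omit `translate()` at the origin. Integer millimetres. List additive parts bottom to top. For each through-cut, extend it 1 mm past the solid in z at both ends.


difference() {
  cube([320, 280, 160]);
  translate([120, 120, -1]) cylinder(h = 162, r = 80);
}
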